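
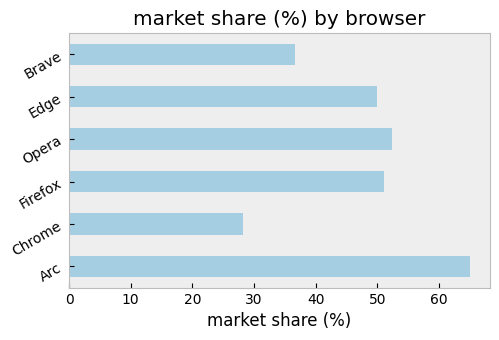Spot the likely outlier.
Chrome ≈ 30; the rest sit between ≈ 40 and ≈ 60.

Chrome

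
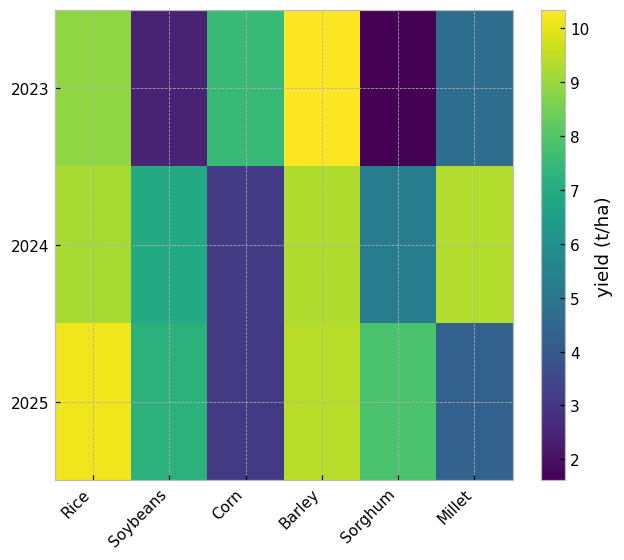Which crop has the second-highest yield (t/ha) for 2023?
Rice

Top 3 for 2023: Barley ≈ 10, Rice ≈ 9, Corn ≈ 8.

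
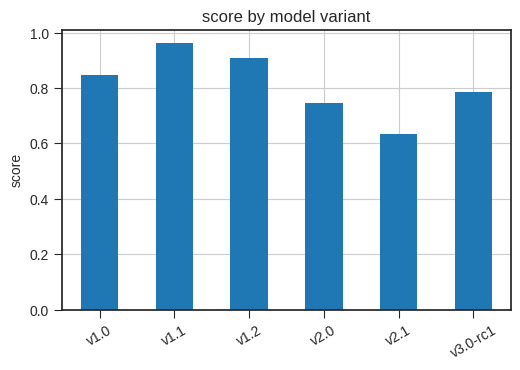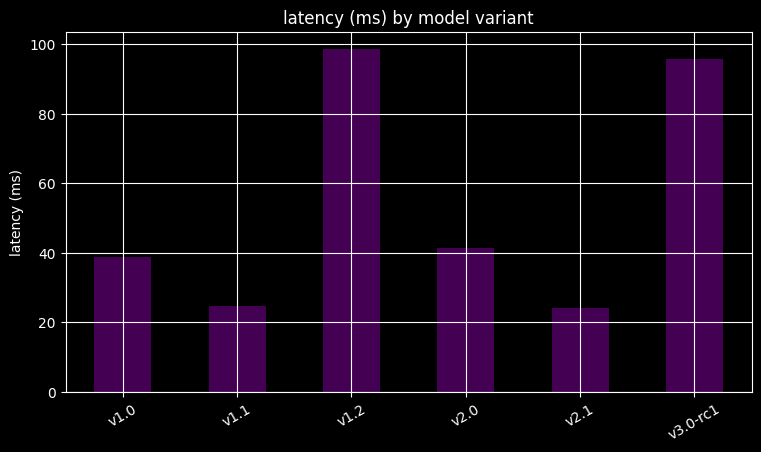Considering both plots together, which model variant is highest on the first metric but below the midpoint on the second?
v1.1

Chart 2 median latency (ms) ≈ 40; below-median model variants: v1.0, v1.1, v2.1. Among those, v1.1 has the highest score (≈ 1).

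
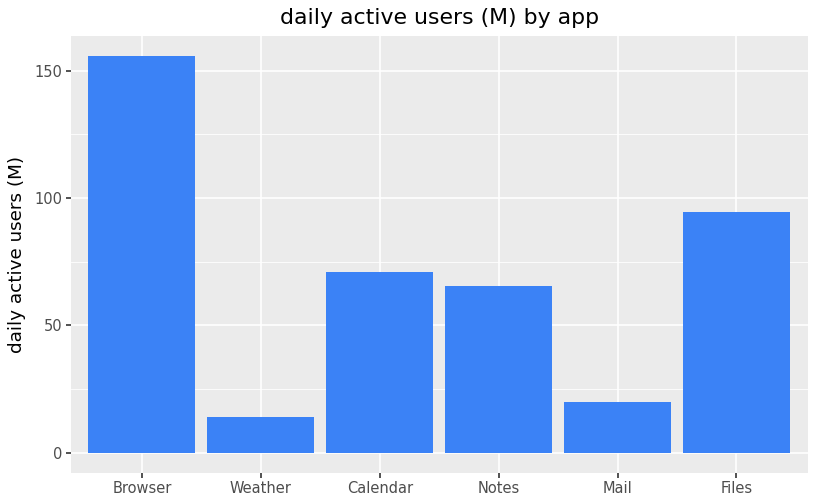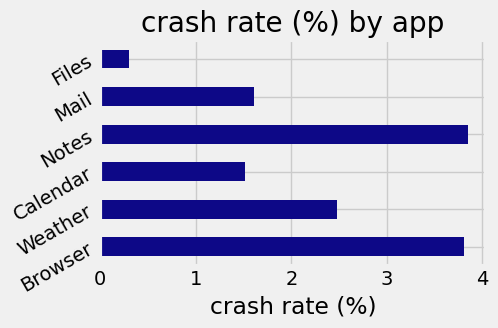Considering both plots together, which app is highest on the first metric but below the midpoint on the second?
Files

Chart 2 median crash rate (%) ≈ 2; below-median apps: Calendar, Mail, Files. Among those, Files has the highest daily active users (M) (≈ 100).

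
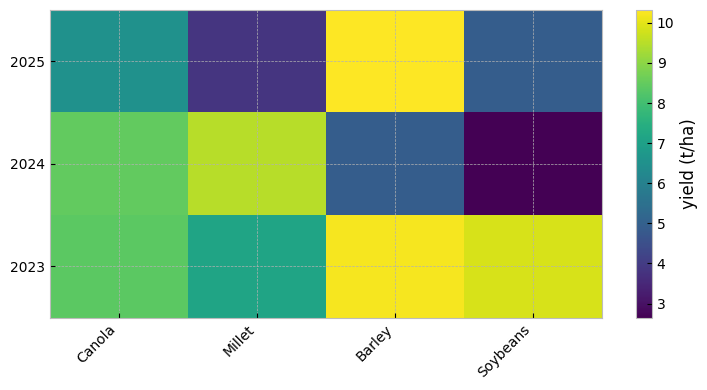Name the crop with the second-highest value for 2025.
Canola

Top 3 for 2025: Barley ≈ 10, Canola ≈ 7, Soybeans ≈ 5.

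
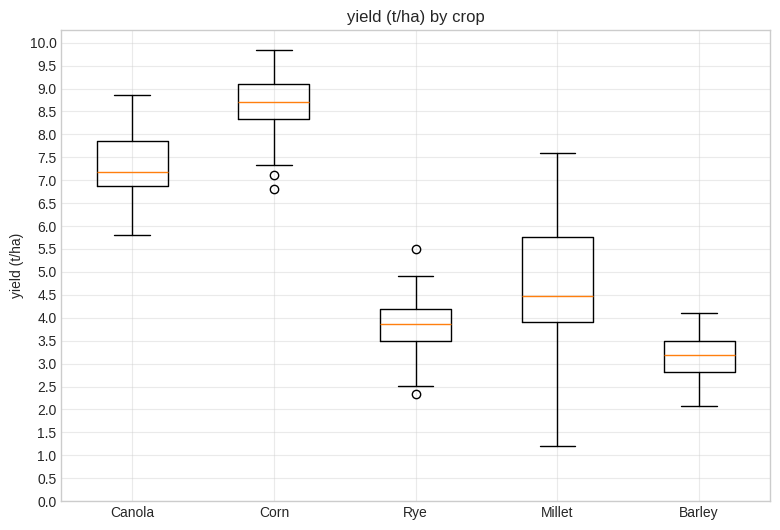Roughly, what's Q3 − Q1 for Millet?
≈ 2.0

Q3 ≈ 6.0, Q1 ≈ 4.0; IQR ≈ 2.0.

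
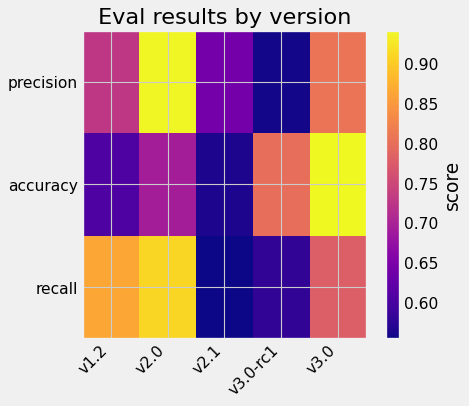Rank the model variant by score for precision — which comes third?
v1.2

Top 4 for precision: v2.0 ≈ 0.95, v3.0 ≈ 0.80, v1.2 ≈ 0.75, v2.1 ≈ 0.65.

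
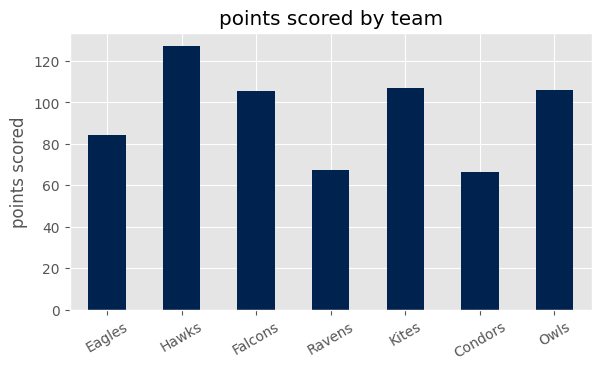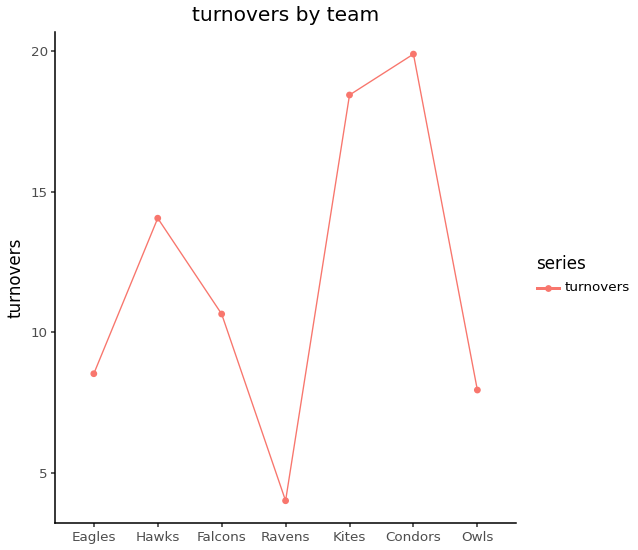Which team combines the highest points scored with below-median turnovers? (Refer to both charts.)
Chart 2 median turnovers ≈ 10; below-median teams: Eagles, Ravens, Owls. Among those, Owls has the highest points scored (≈ 100).

Owls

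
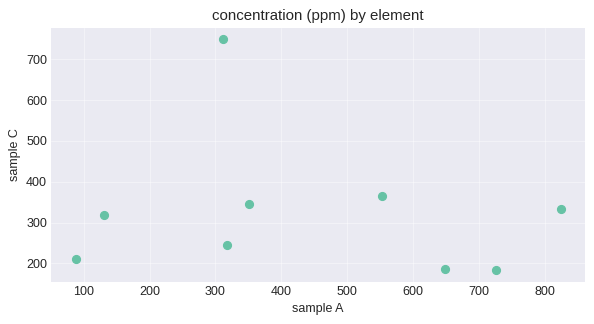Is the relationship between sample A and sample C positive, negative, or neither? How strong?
Points are roughly uncorrelated; weak (|r| ≈ 0.2).

no clear correlation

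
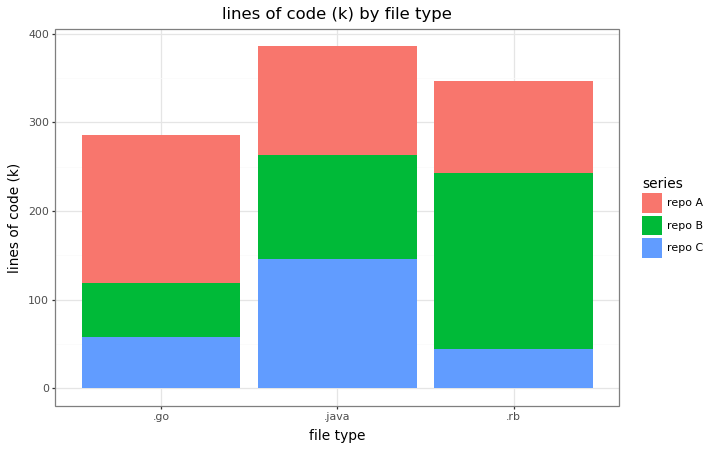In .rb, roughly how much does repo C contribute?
≈ 50

repo C top ≈ 50, bottom ≈ 0; segment ≈ 50.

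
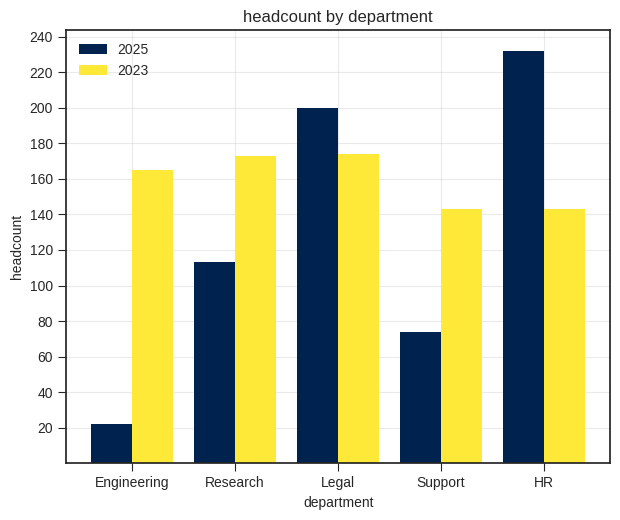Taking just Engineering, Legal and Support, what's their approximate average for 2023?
≈ 160

(160 + 180 + 140) / 3 ≈ 160.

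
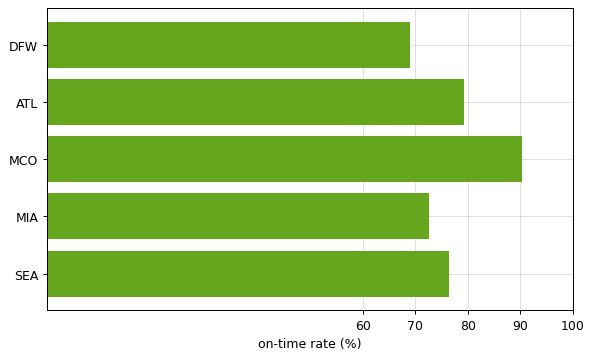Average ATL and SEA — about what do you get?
≈ 80

(80 + 80) / 2 ≈ 80.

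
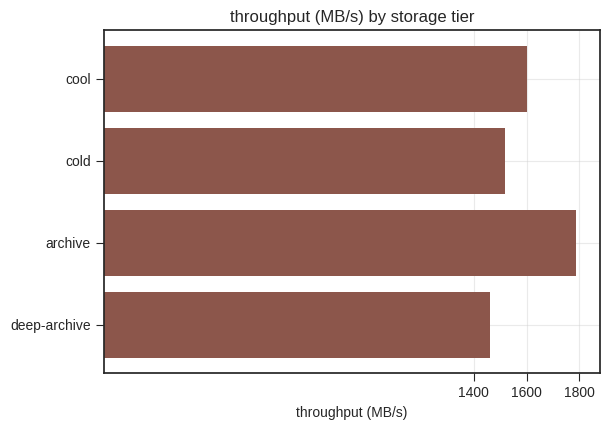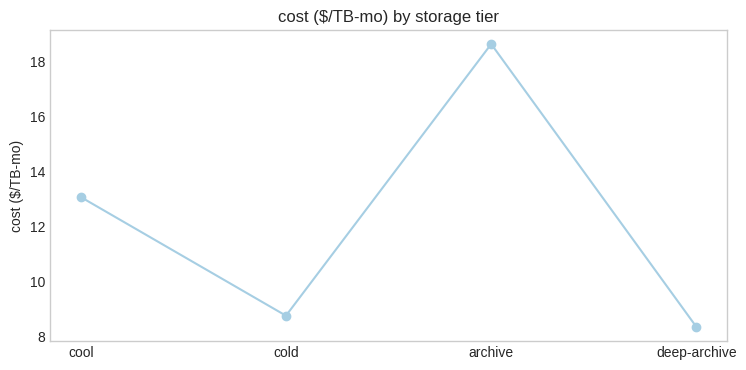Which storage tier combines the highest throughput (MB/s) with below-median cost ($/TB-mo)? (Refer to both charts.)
cold

Chart 2 median cost ($/TB-mo) ≈ 10; below-median storage tiers: cold, deep-archive. Among those, cold has the highest throughput (MB/s) (≈ 1600).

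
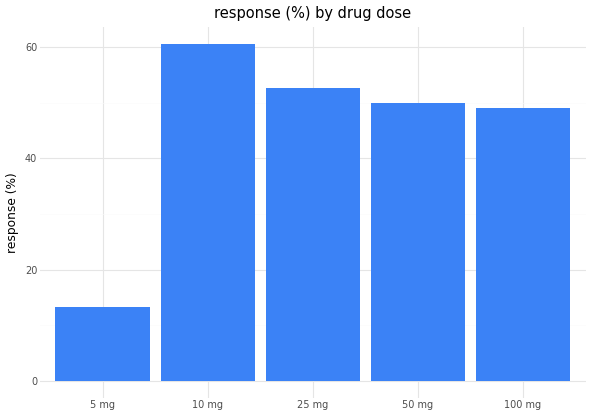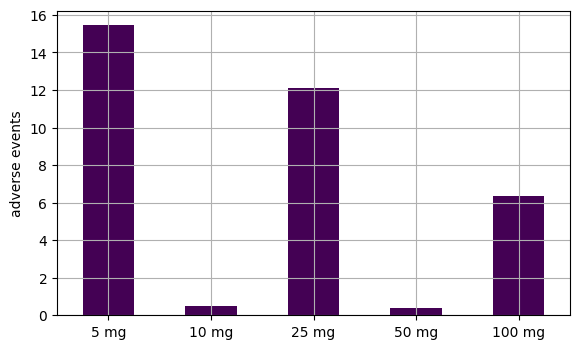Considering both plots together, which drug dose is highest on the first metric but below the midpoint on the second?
Chart 2 median adverse events ≈ 6; below-median drug doses: 10 mg, 50 mg. Among those, 10 mg has the highest response (%) (≈ 60).

10 mg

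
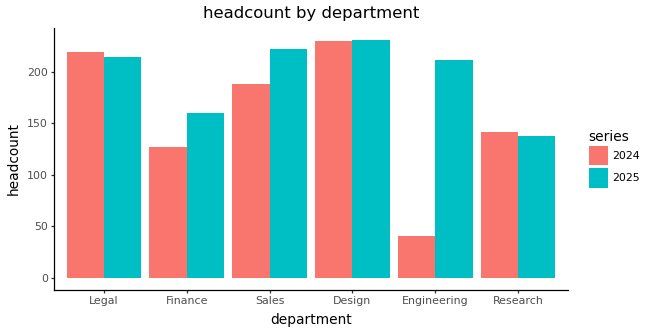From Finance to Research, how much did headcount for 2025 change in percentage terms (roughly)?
≈ -12.5%

Finance ≈ 160, Research ≈ 140; (140 − 160) / 160 ≈ -12.5%.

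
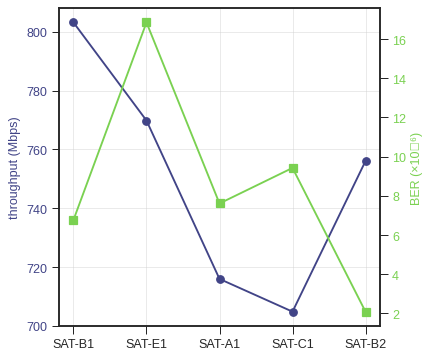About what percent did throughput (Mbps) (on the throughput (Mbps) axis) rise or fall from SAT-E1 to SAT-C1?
SAT-E1 ≈ 770, SAT-C1 ≈ 700; (700 − 770) / 770 ≈ -9.1%.

≈ -9.1%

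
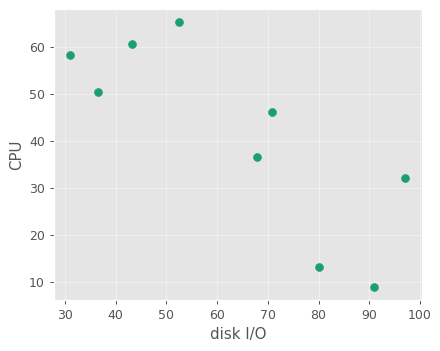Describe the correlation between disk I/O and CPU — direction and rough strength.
negative, strong

Points are negatively correlated; strong (|r| ≈ 0.8).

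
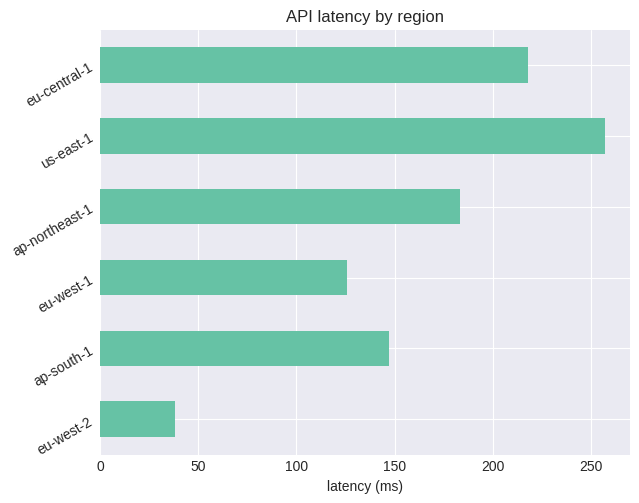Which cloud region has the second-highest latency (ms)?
eu-central-1

Top 3: us-east-1 ≈ 250, eu-central-1 ≈ 225, ap-northeast-1 ≈ 175.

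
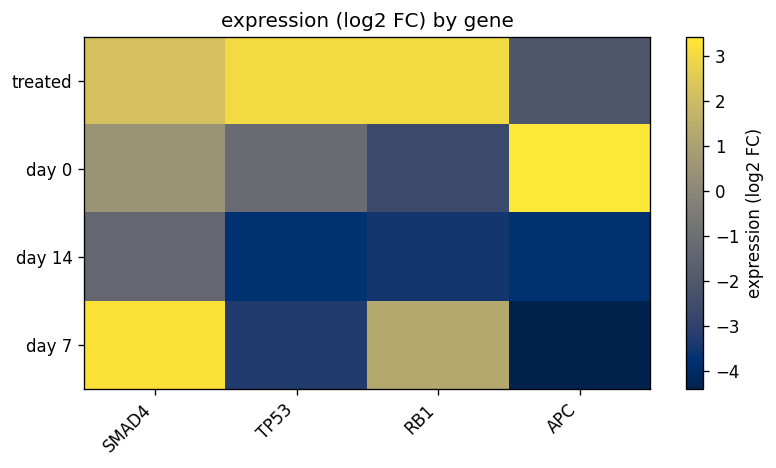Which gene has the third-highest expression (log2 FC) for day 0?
TP53

Top 4 for day 0: APC ≈ 3, SMAD4 ≈ 0, TP53 ≈ -1, RB1 ≈ -3.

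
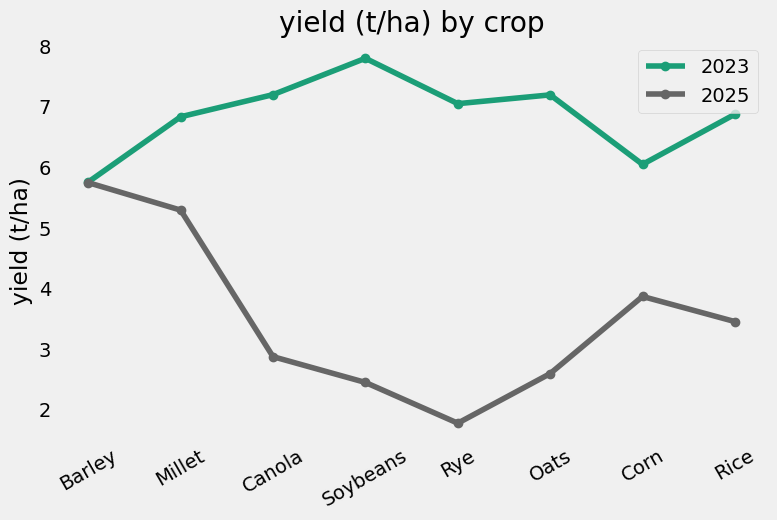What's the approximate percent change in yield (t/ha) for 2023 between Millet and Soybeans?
Millet ≈ 7, Soybeans ≈ 8; (8 − 7) / 7 ≈ +14.3%.

≈ +14.3%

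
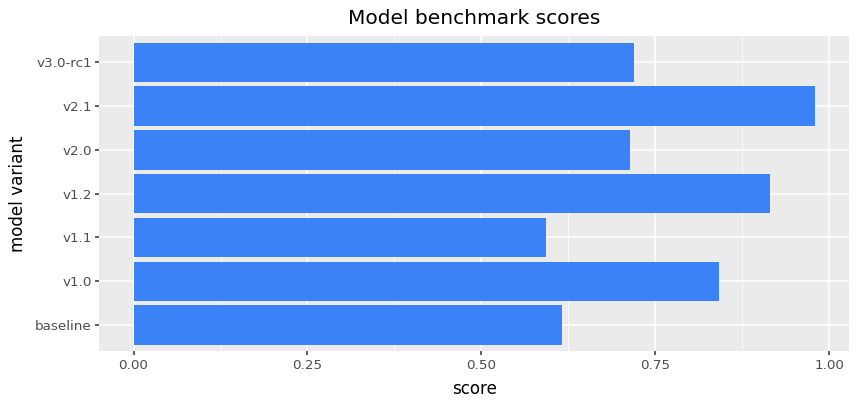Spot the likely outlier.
v2.1 ≈ 1.0; the rest sit between ≈ 0.6 and ≈ 0.9.

v2.1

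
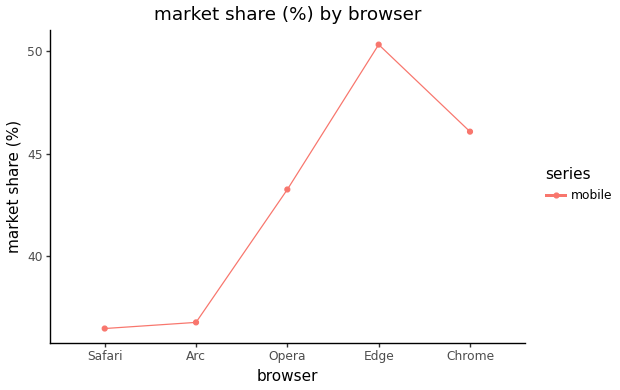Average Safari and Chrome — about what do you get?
(36 + 46) / 2 ≈ 41.

≈ 41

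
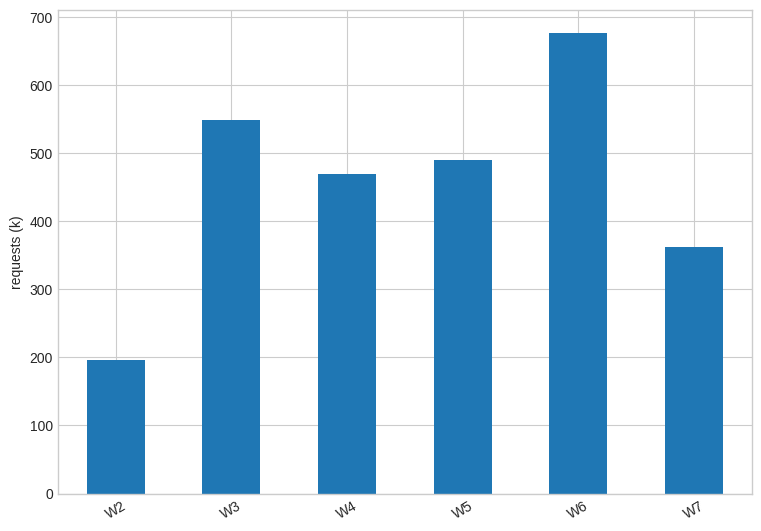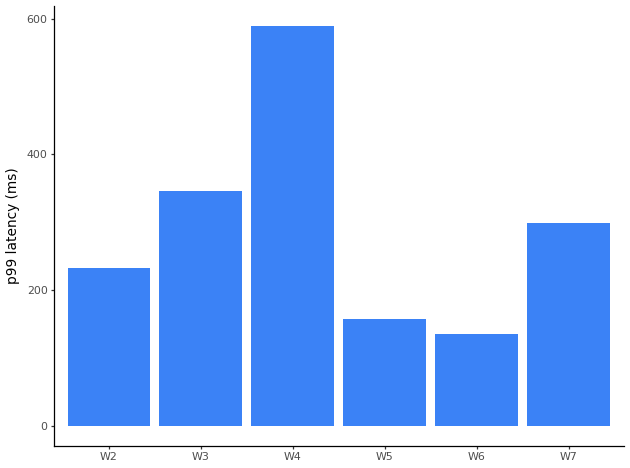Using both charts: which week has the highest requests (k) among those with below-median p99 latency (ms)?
W6

Chart 2 median p99 latency (ms) ≈ 300; below-median weeks: W2, W5, W6. Among those, W6 has the highest requests (k) (≈ 700).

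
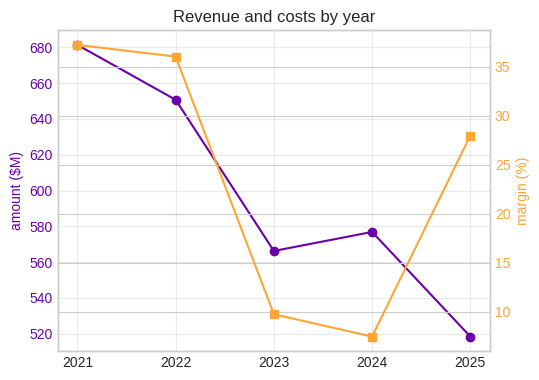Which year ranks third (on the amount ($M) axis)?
Top 4 (on the amount ($M) axis): 2021 ≈ 680, 2022 ≈ 660, 2024 ≈ 580, 2023 ≈ 560.

2024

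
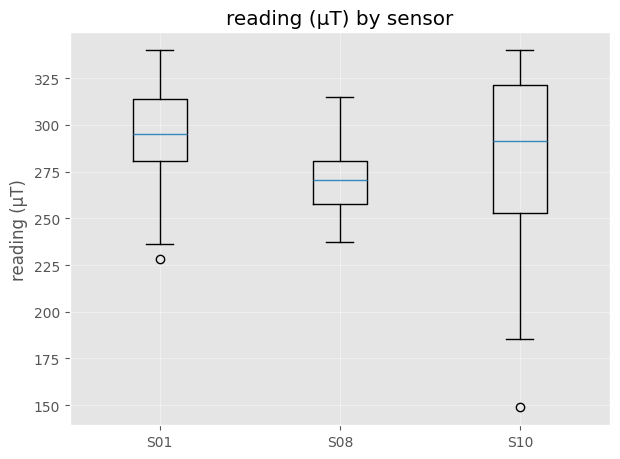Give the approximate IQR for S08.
Q3 ≈ 280, Q1 ≈ 255; IQR ≈ 25.

≈ 25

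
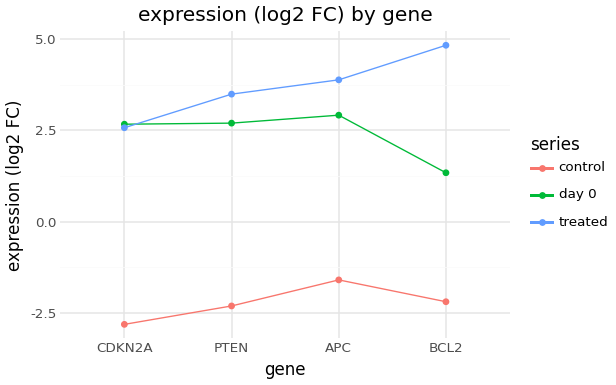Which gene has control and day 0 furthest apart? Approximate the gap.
CDKN2A, ≈ 6 log2 FC

CDKN2A: control ≈ -3, day 0 ≈ 3 → gap ≈ 6. Next-largest (PTEN) is only ≈ 5.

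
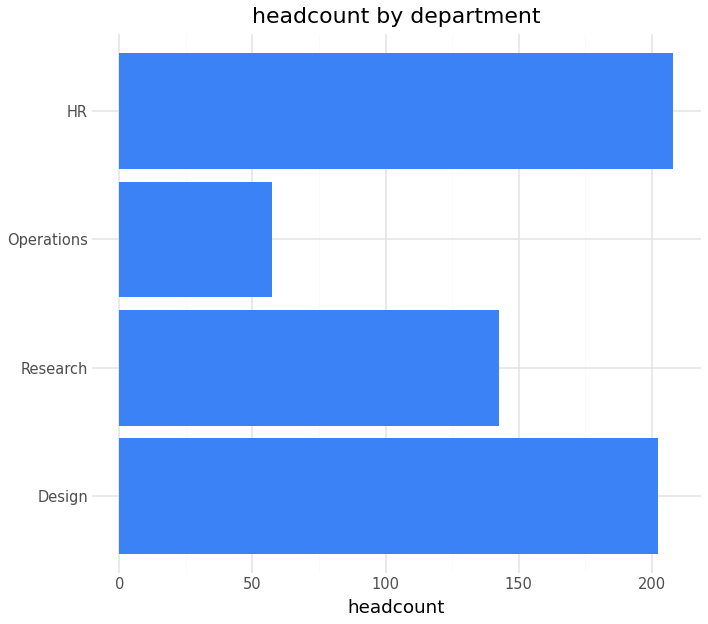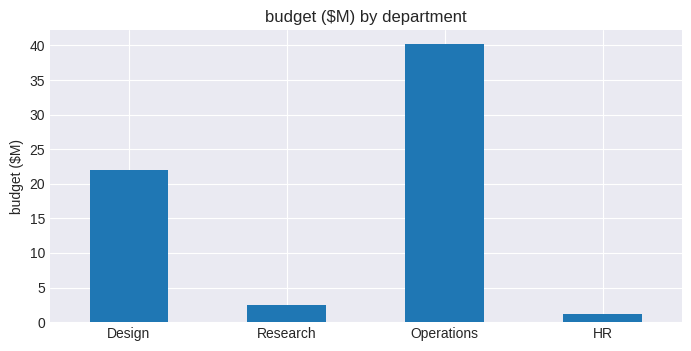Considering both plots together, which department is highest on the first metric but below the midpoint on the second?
HR

Chart 2 median budget ($M) ≈ 10; below-median departments: Research, HR. Among those, HR has the highest headcount (≈ 200).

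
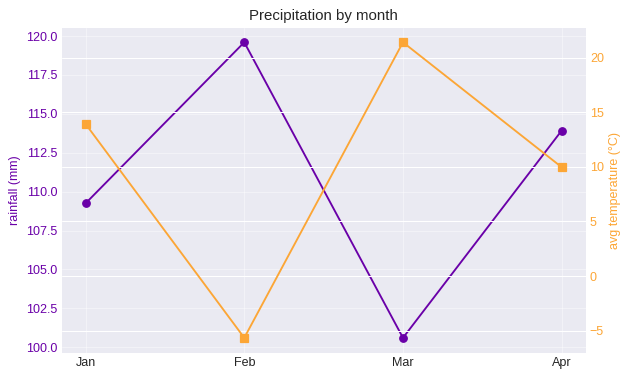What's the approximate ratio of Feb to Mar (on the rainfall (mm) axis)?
≈ 1.2×

Feb ≈ 120, Mar ≈ 100; 120/100 ≈ 1.2.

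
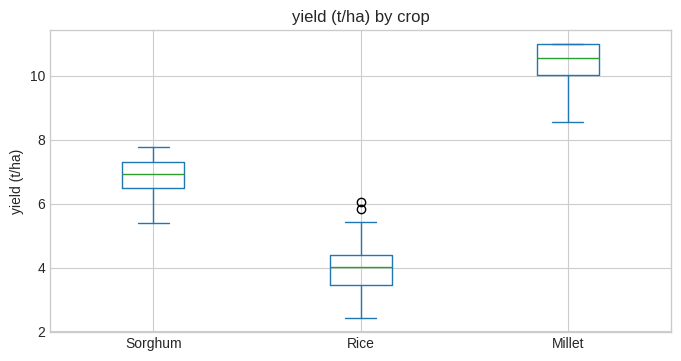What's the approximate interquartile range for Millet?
≈ 1

Q3 ≈ 11, Q1 ≈ 10; IQR ≈ 1.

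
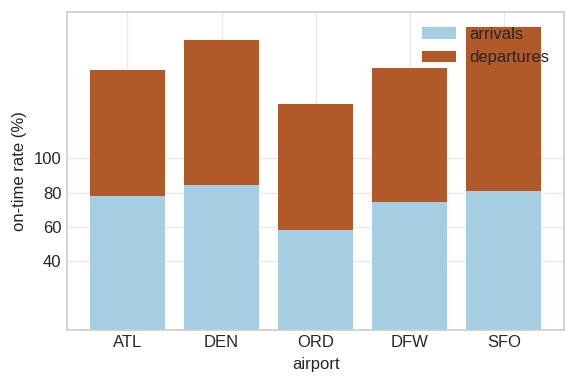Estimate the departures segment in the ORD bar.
departures top ≈ 140, bottom ≈ 60; segment ≈ 80.

≈ 80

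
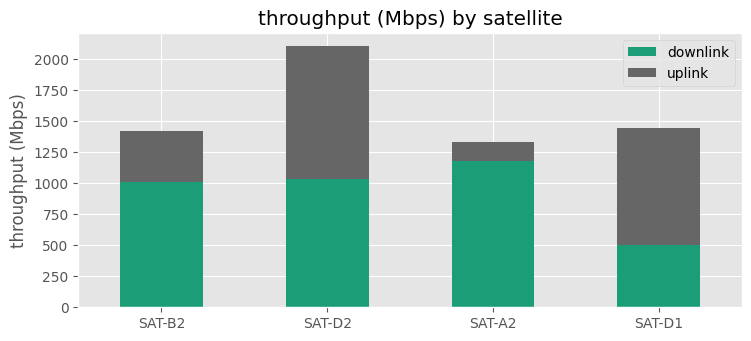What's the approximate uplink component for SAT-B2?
≈ 400

uplink top ≈ 1400, bottom ≈ 1000; segment ≈ 400.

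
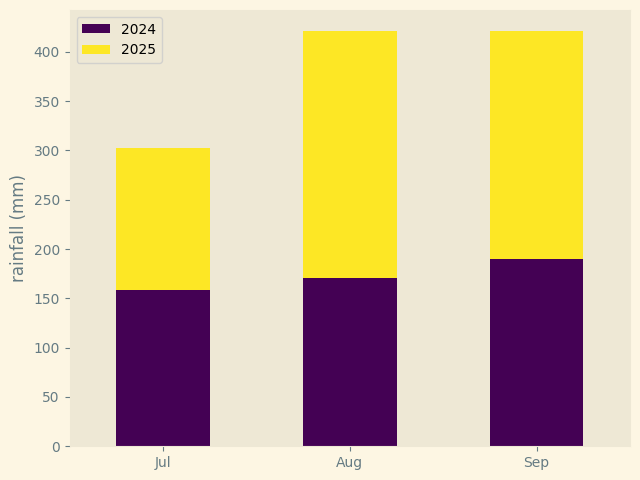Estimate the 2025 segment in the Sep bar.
≈ 200

2025 top ≈ 400, bottom ≈ 200; segment ≈ 200.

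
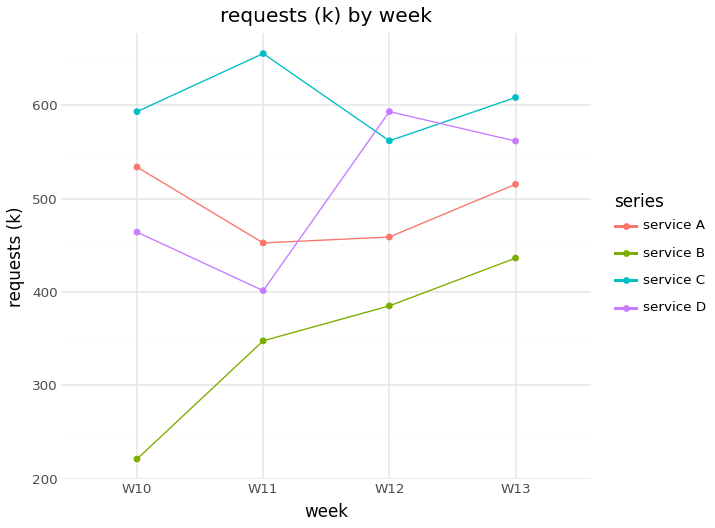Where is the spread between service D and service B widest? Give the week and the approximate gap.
W10, ≈ 250 k

W10: service D ≈ 450, service B ≈ 200 → gap ≈ 250. Next-largest (W12) is only ≈ 200.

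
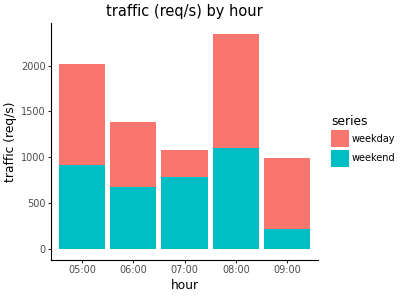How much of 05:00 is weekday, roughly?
weekday top ≈ 2000, bottom ≈ 1000; segment ≈ 1000.

≈ 1000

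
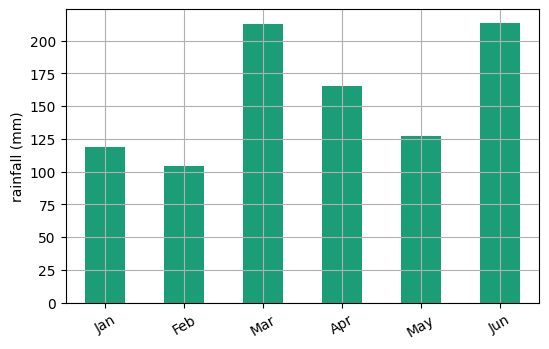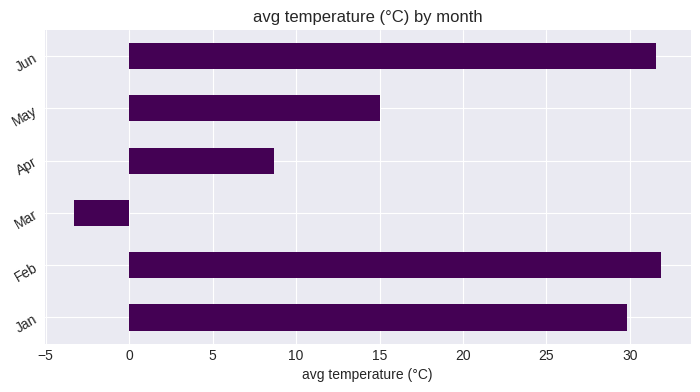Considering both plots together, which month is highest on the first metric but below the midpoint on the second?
Mar

Chart 2 median avg temperature (°C) ≈ 20; below-median months: Mar, Apr, May. Among those, Mar has the highest rainfall (mm) (≈ 220).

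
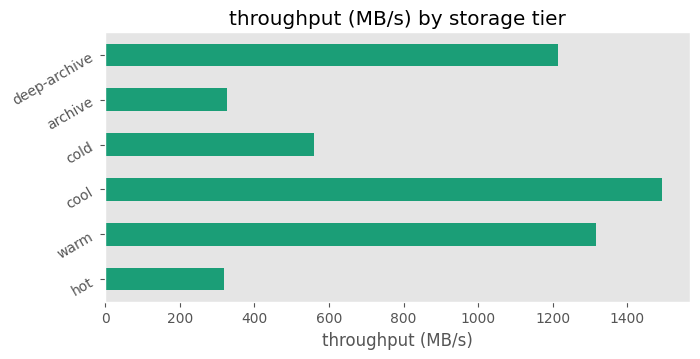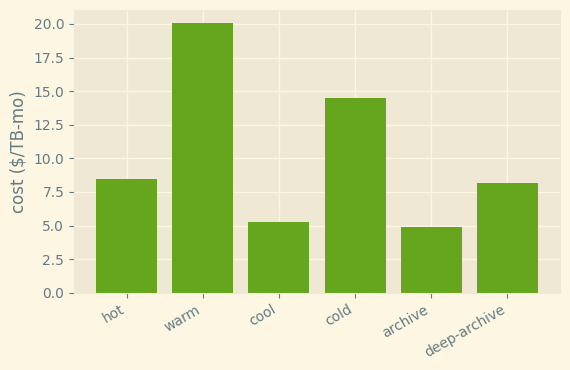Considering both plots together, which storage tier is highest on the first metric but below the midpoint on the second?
Chart 2 median cost ($/TB-mo) ≈ 8; below-median storage tiers: cool, archive, deep-archive. Among those, cool has the highest throughput (MB/s) (≈ 1400).

cool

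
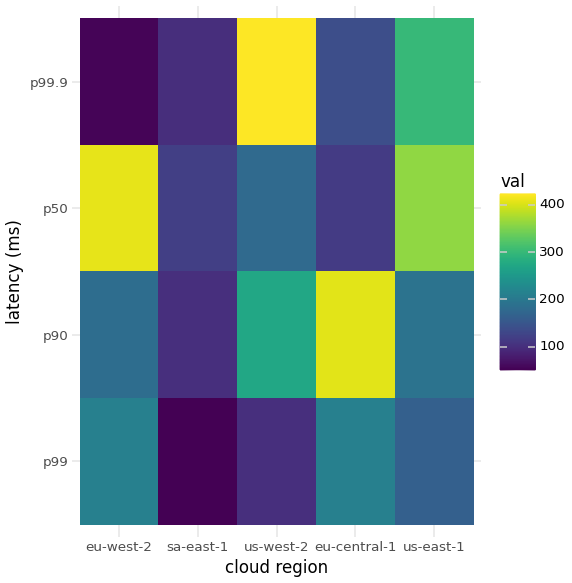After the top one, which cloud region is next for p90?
Top 3 for p90: eu-central-1 ≈ 400, us-west-2 ≈ 250, us-east-1 ≈ 200.

us-west-2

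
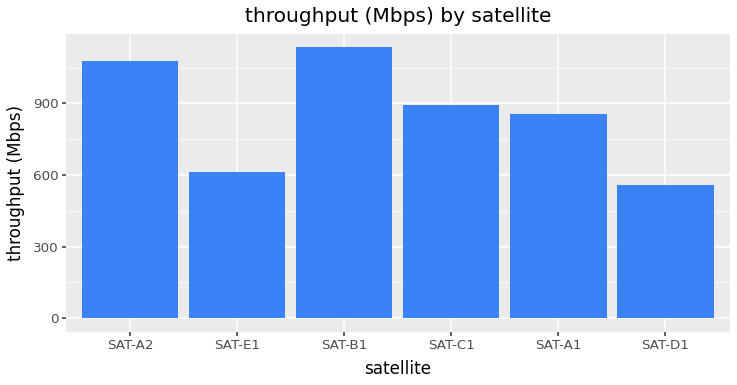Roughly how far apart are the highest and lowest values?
≈ 500

Max SAT-B1 ≈ 1100, min SAT-D1 ≈ 600; range ≈ 500.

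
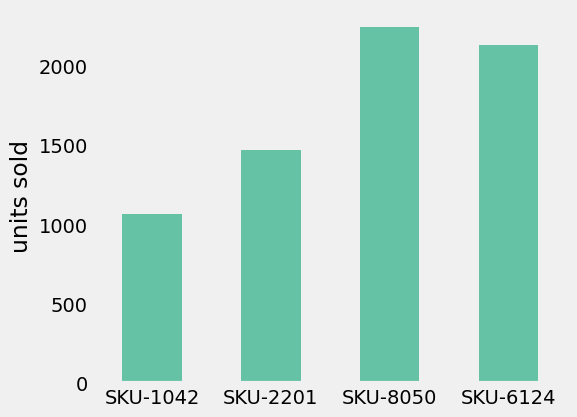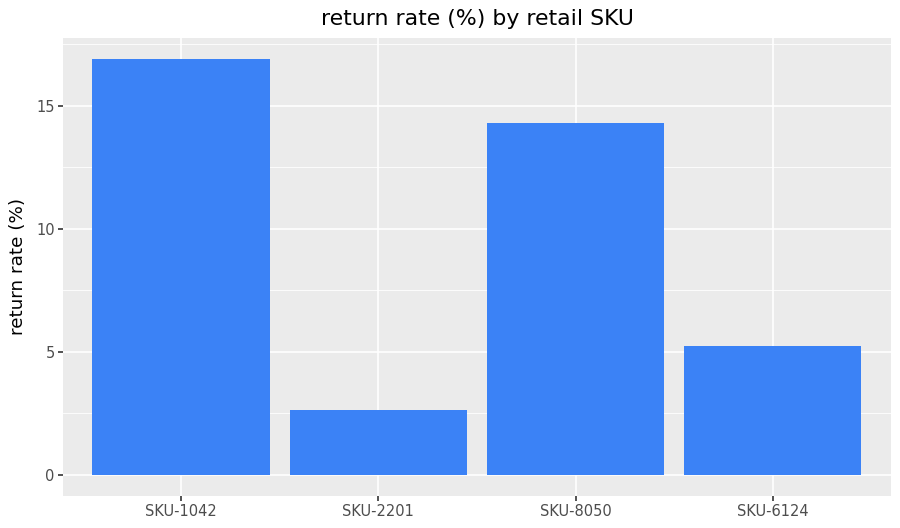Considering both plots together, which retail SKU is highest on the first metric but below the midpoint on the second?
SKU-6124

Chart 2 median return rate (%) ≈ 10; below-median retail SKUs: SKU-2201, SKU-6124. Among those, SKU-6124 has the highest units sold (≈ 2000).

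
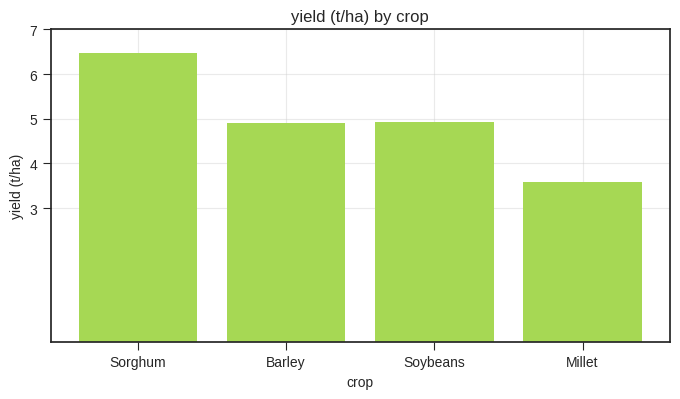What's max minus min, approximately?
Max Sorghum ≈ 6, min Millet ≈ 4; range ≈ 2.

≈ 2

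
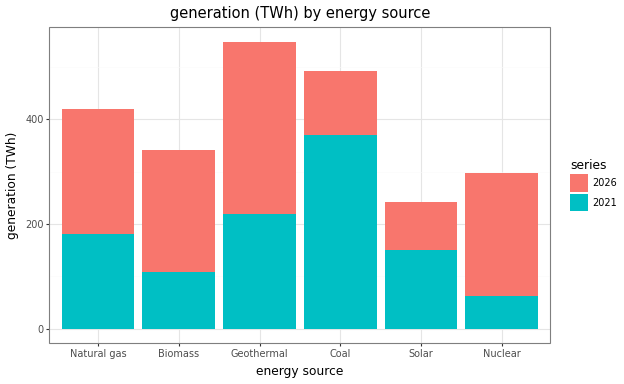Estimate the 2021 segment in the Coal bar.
≈ 350

2021 top ≈ 350, bottom ≈ 0; segment ≈ 350.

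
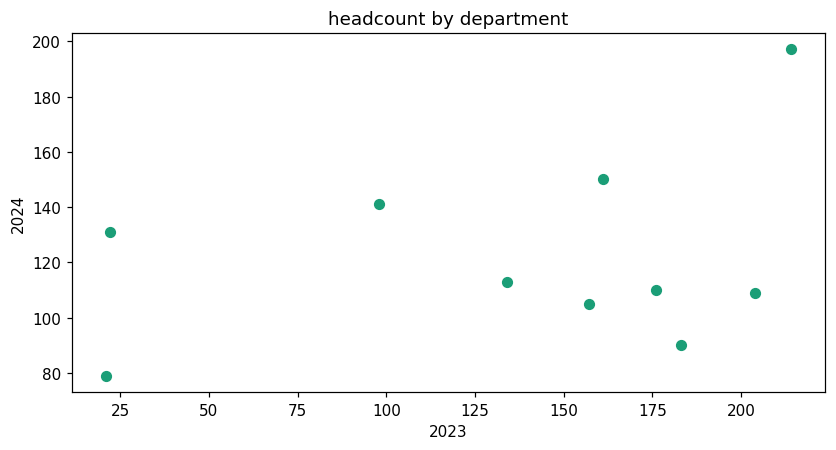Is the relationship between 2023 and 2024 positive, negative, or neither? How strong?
Points are positively correlated; weak (|r| ≈ 0.3).

positive, weak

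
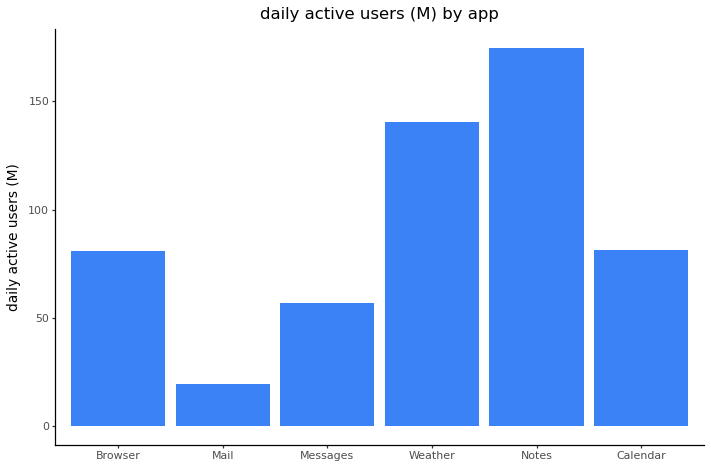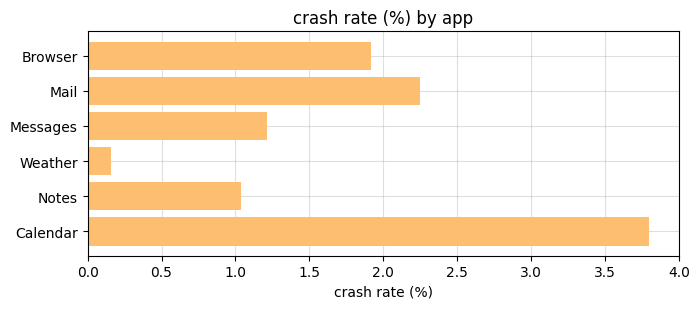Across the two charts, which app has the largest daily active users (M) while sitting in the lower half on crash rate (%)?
Notes

Chart 2 median crash rate (%) ≈ 1.5; below-median apps: Messages, Weather, Notes. Among those, Notes has the highest daily active users (M) (≈ 180).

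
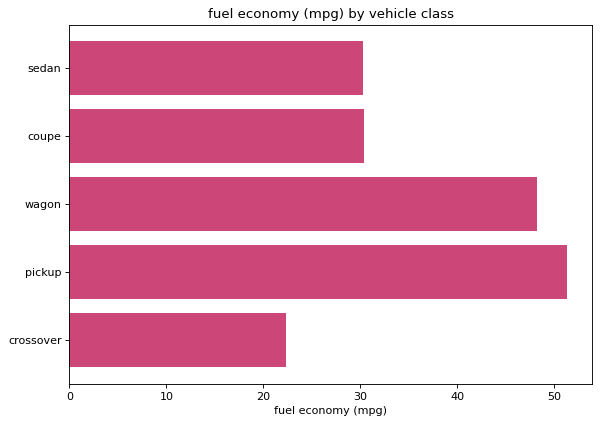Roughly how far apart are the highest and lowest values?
≈ 30

Max pickup ≈ 50, min crossover ≈ 20; range ≈ 30.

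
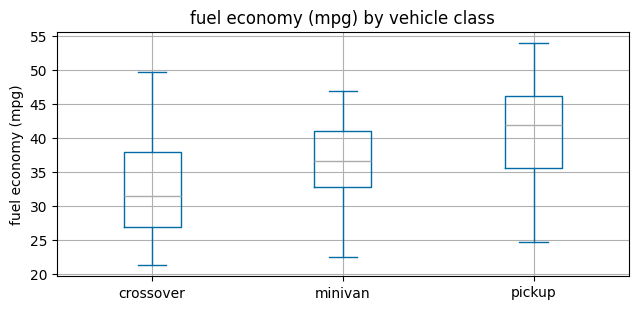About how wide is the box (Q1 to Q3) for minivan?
≈ 8

Q3 ≈ 41, Q1 ≈ 33; IQR ≈ 8.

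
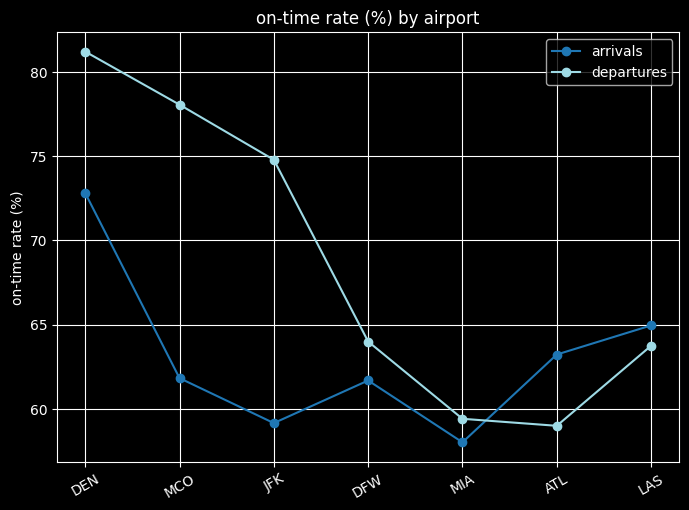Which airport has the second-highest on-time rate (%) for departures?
MCO

Top 3 for departures: DEN ≈ 82, MCO ≈ 78, JFK ≈ 74.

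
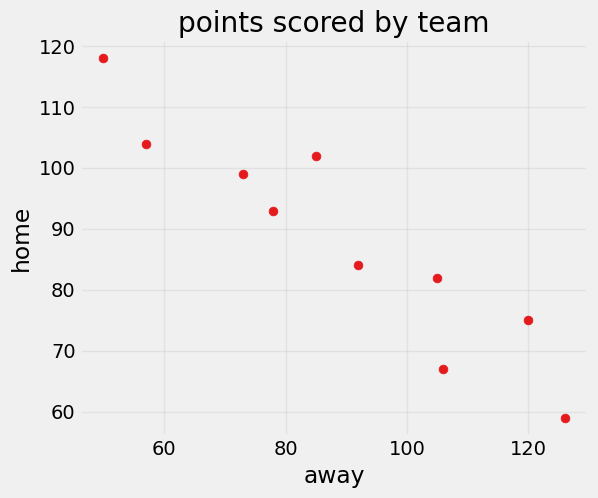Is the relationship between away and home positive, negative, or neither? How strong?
Points are negatively correlated; strong (|r| ≈ 0.9).

negative, strong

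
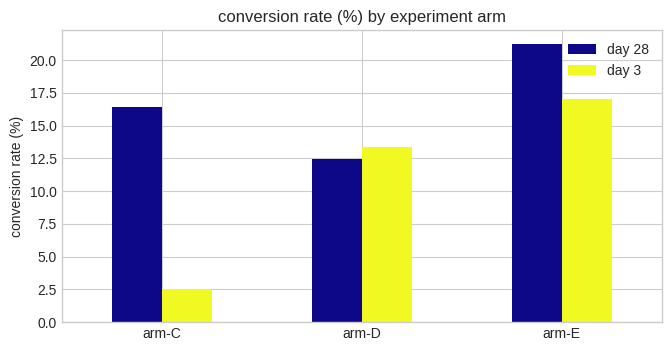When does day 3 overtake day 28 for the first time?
arm-D

arm-C: day 3 ≈ 2 vs day 28 ≈ 16 (not yet); arm-D: day 3 ≈ 14 vs day 28 ≈ 12 (first crossover).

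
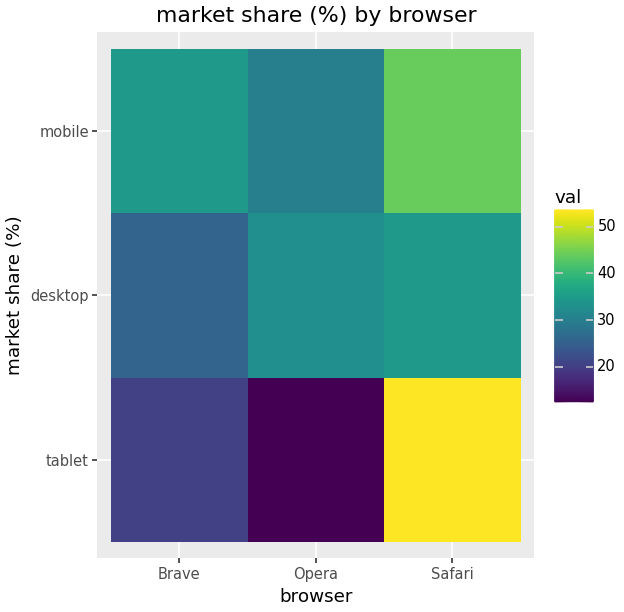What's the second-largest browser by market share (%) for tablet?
Top 3 for tablet: Safari ≈ 55, Brave ≈ 20, Opera ≈ 10.

Brave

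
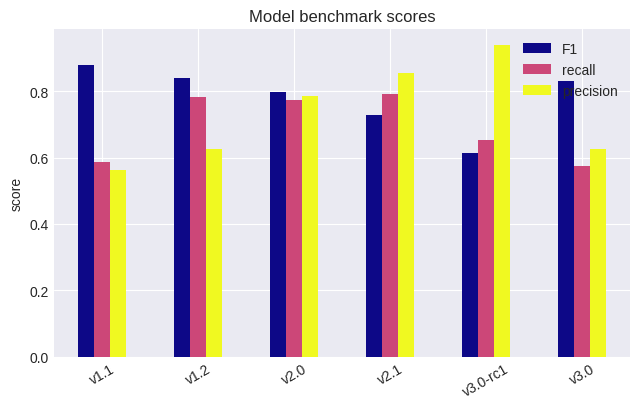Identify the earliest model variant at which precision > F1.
v2.1

v2.0: precision ≈ 0.8 vs F1 ≈ 0.8 (not yet); v2.1: precision ≈ 0.9 vs F1 ≈ 0.7 (first crossover).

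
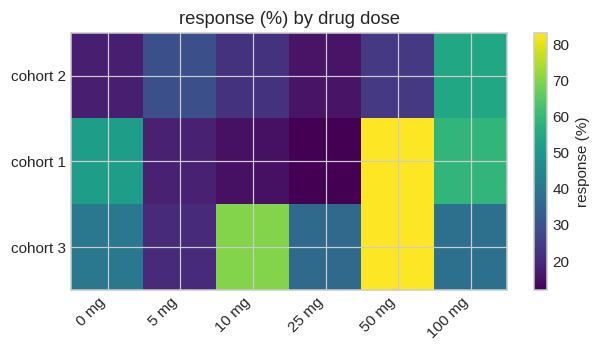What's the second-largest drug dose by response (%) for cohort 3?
Top 3 for cohort 3: 50 mg ≈ 80, 10 mg ≈ 70, 0 mg ≈ 40.

10 mg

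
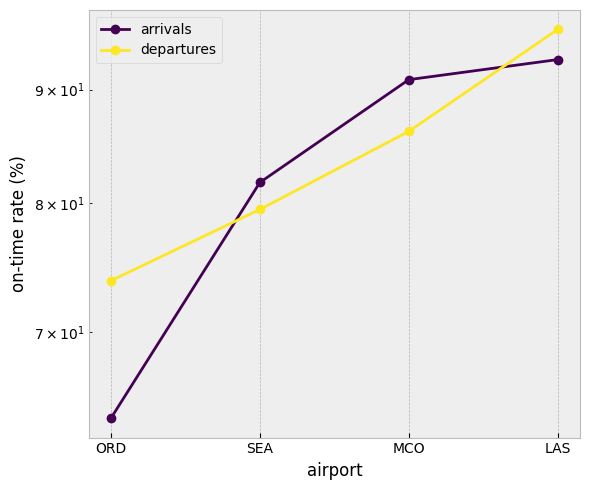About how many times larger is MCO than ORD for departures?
MCO ≈ 85, ORD ≈ 75; 85/75 ≈ 1.13.

≈ 1.13×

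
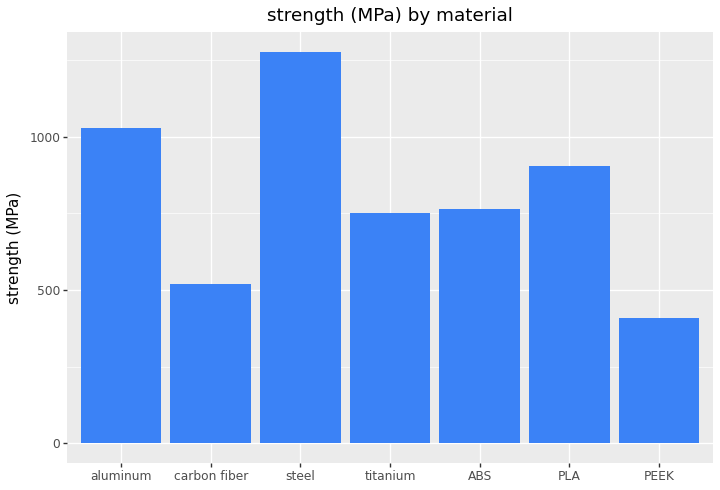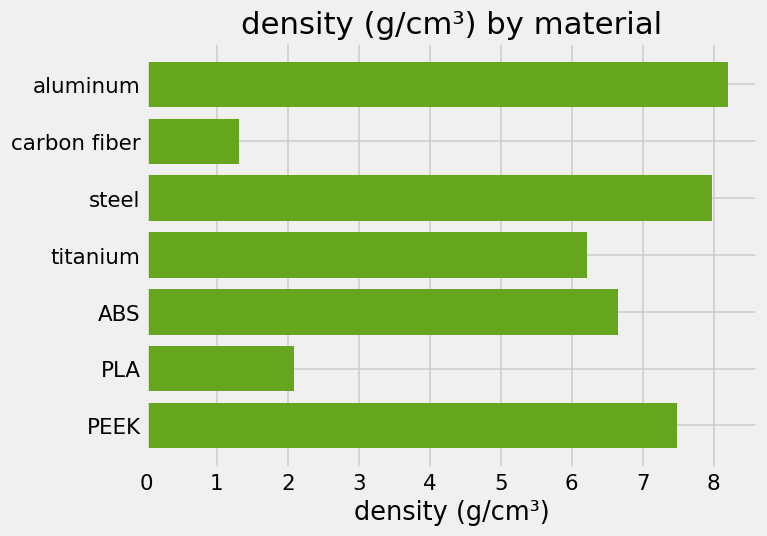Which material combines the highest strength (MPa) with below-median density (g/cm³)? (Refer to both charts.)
PLA

Chart 2 median density (g/cm³) ≈ 7; below-median materials: carbon fiber, titanium, PLA. Among those, PLA has the highest strength (MPa) (≈ 1000).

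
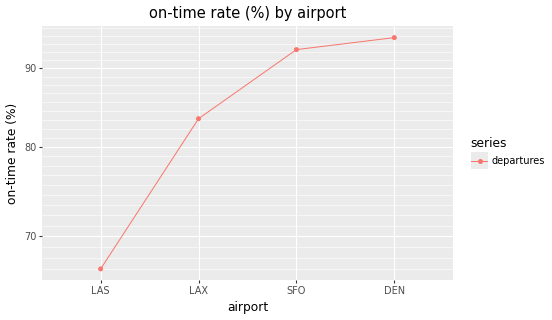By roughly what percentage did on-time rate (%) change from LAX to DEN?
≈ +11.8%

LAX ≈ 85, DEN ≈ 95; (95 − 85) / 85 ≈ +11.8%.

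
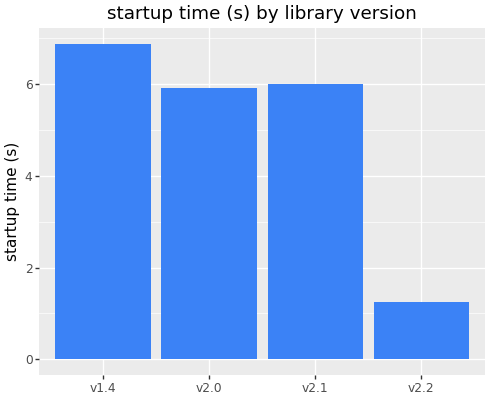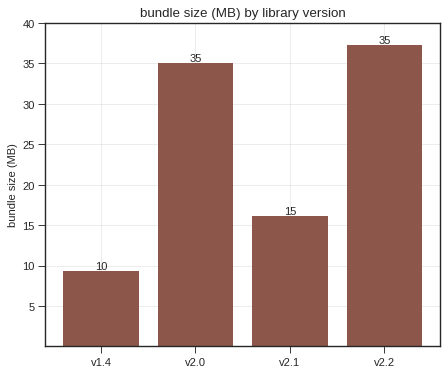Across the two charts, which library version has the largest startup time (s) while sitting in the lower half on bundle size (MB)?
Chart 2 median bundle size (MB) ≈ 25; below-median library versions: v1.4, v2.1. Among those, v1.4 has the highest startup time (s) (≈ 7).

v1.4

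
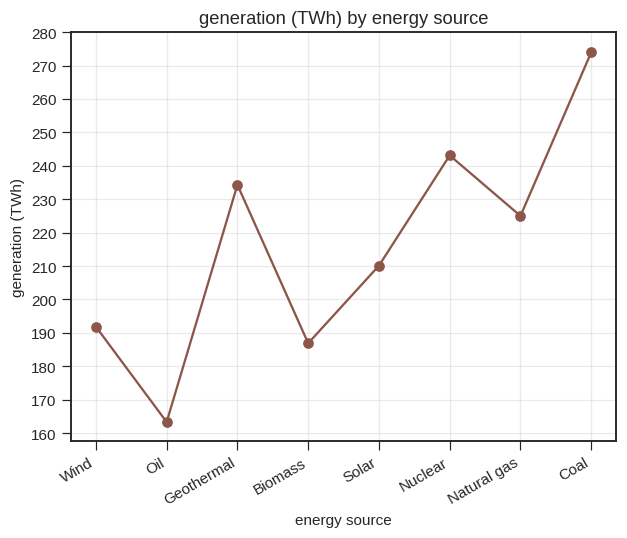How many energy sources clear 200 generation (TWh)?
5

Above 200: Geothermal, Solar, Nuclear, Natural gas, Coal.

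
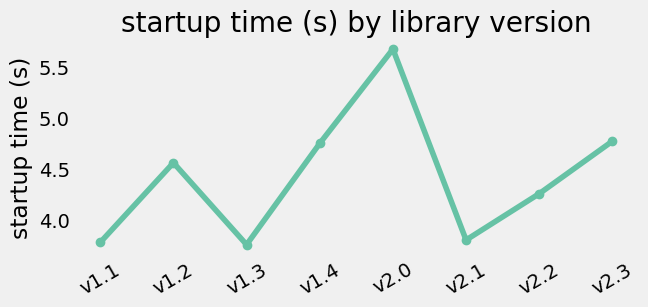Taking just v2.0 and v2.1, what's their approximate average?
≈ 4.7

(5.6 + 3.8) / 2 ≈ 4.7.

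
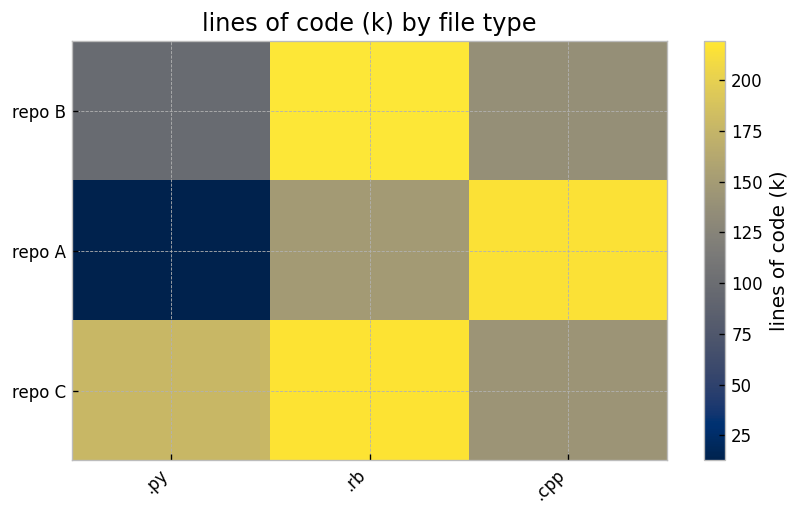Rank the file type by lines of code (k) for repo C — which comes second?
Top 3 for repo C: .rb ≈ 220, .py ≈ 180, .cpp ≈ 140.

.py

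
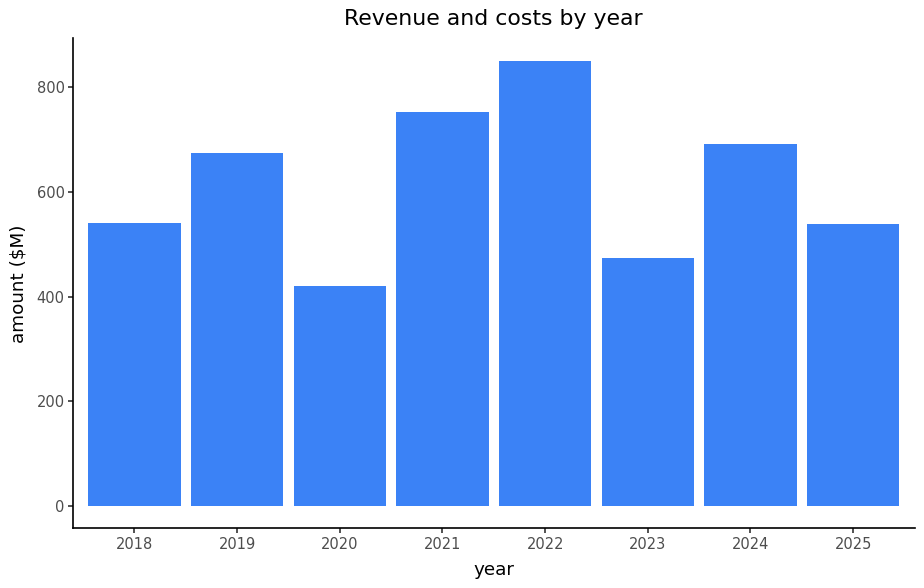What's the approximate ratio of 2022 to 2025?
2022 ≈ 900, 2025 ≈ 500; 900/500 ≈ 1.8.

≈ 1.8×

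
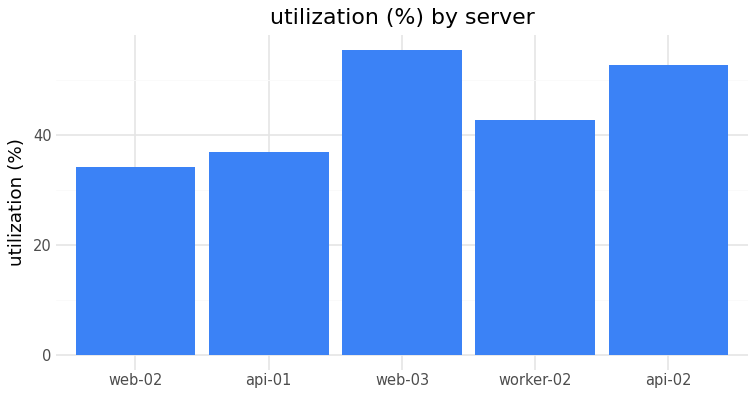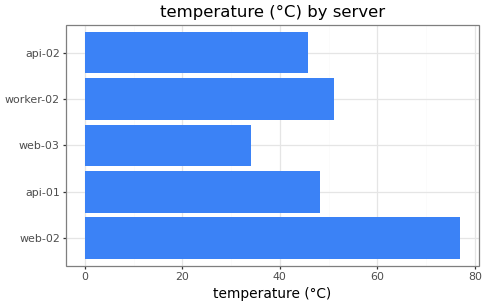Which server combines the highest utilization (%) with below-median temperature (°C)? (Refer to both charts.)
Chart 2 median temperature (°C) ≈ 50; below-median servers: web-03, api-02. Among those, web-03 has the highest utilization (%) (≈ 60).

web-03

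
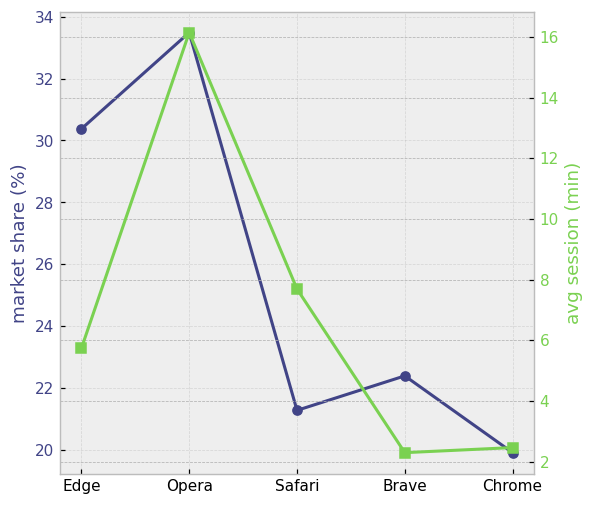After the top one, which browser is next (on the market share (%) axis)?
Edge

Top 3 (on the market share (%) axis): Opera ≈ 34, Edge ≈ 30, Brave ≈ 22.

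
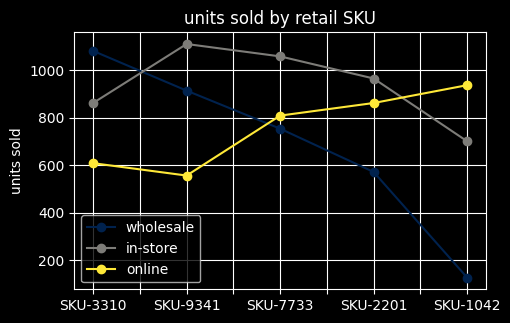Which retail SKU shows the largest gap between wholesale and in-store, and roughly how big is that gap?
SKU-1042, ≈ 600

SKU-1042: wholesale ≈ 100, in-store ≈ 700 → gap ≈ 600. Next-largest (SKU-2201) is only ≈ 400.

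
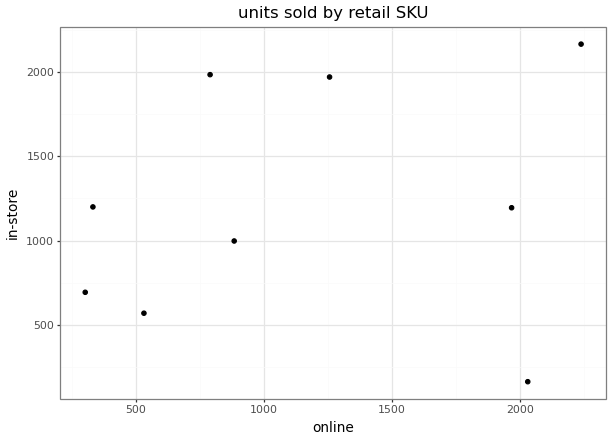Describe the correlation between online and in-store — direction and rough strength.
no clear correlation

Points are roughly uncorrelated; weak (|r| ≈ 0.2).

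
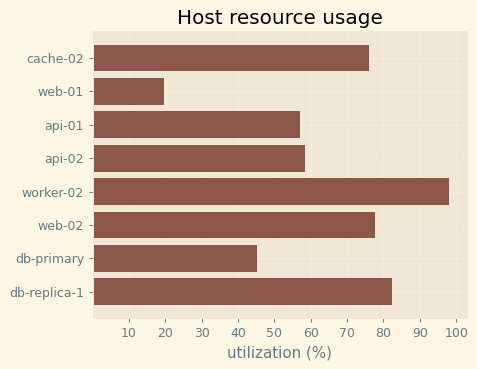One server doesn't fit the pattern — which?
web-01 ≈ 20; the rest sit between ≈ 50 and ≈ 100.

web-01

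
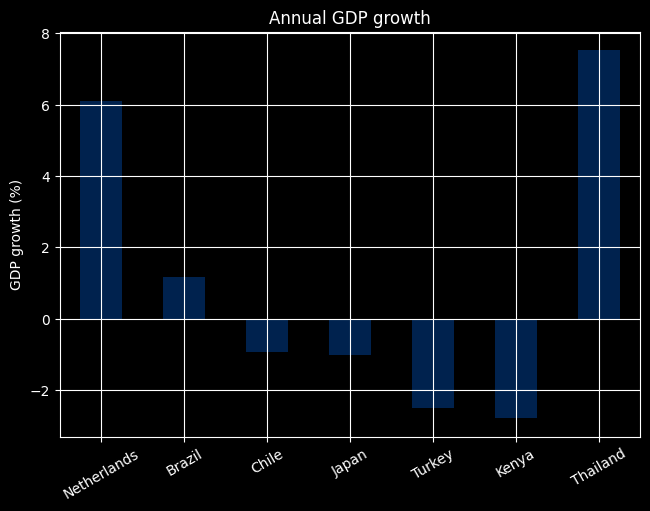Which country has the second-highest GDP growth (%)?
Top 3: Thailand ≈ 8, Netherlands ≈ 6, Brazil ≈ 1.

Netherlands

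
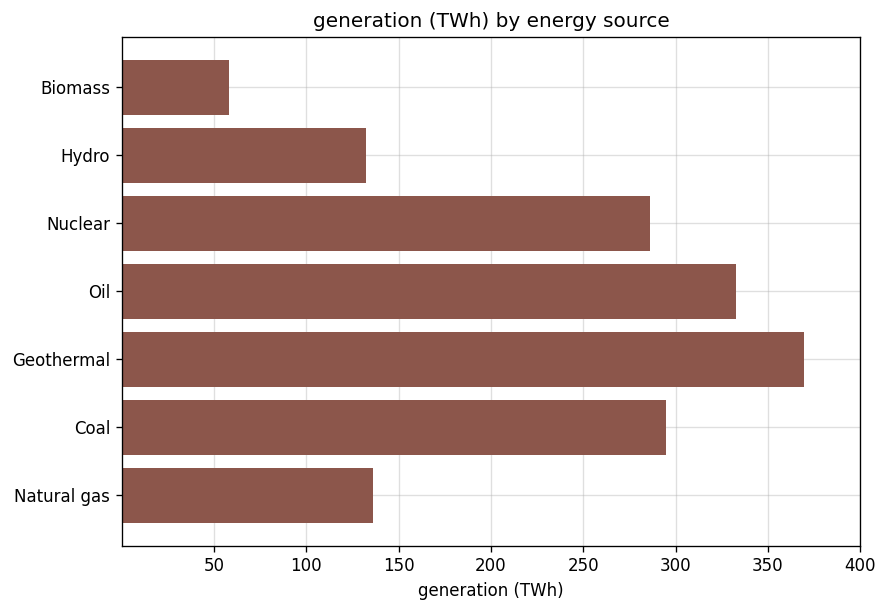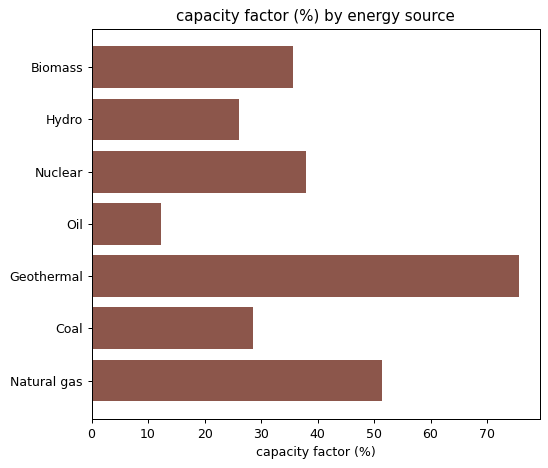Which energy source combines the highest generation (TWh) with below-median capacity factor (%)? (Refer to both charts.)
Oil

Chart 2 median capacity factor (%) ≈ 40; below-median energy sources: Hydro, Oil, Coal. Among those, Oil has the highest generation (TWh) (≈ 350).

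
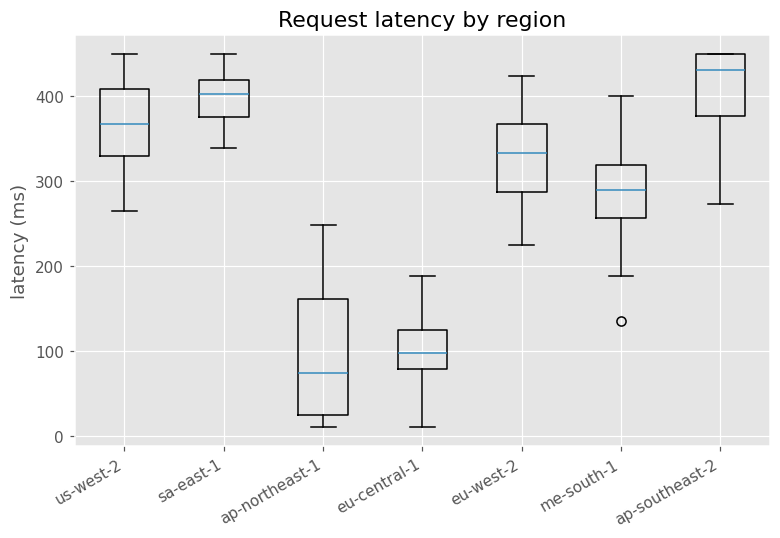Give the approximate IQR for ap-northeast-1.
Q3 ≈ 150, Q1 ≈ 0; IQR ≈ 150.

≈ 150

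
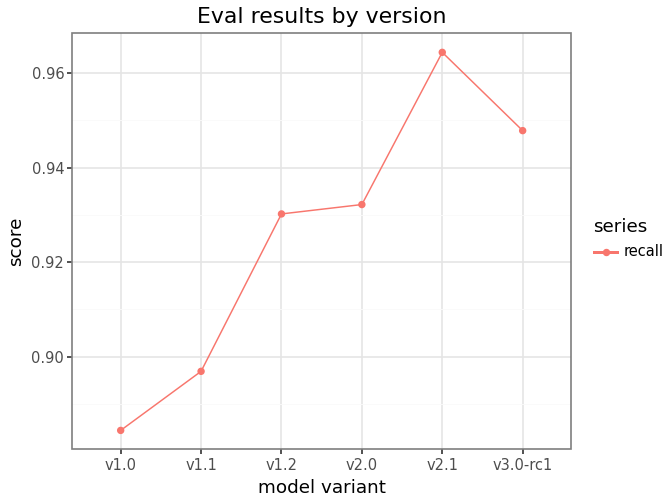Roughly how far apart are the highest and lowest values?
Max v2.1 ≈ 0.96, min v1.0 ≈ 0.88; range ≈ 0.08.

≈ 0.08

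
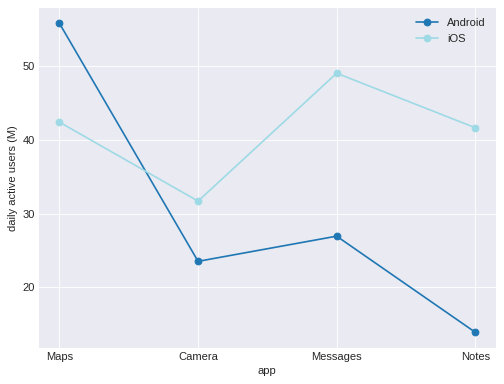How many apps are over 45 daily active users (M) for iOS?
1

Above 45: Messages.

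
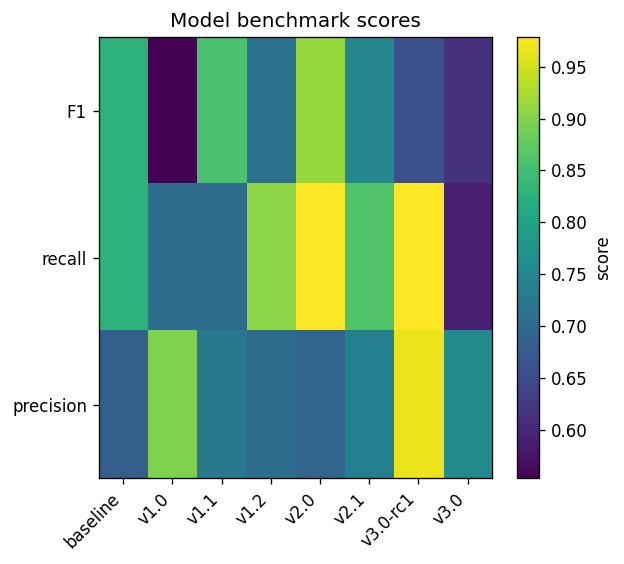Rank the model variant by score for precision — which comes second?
v1.0

Top 3 for precision: v3.0-rc1 ≈ 0.95, v1.0 ≈ 0.90, v3.0 ≈ 0.75.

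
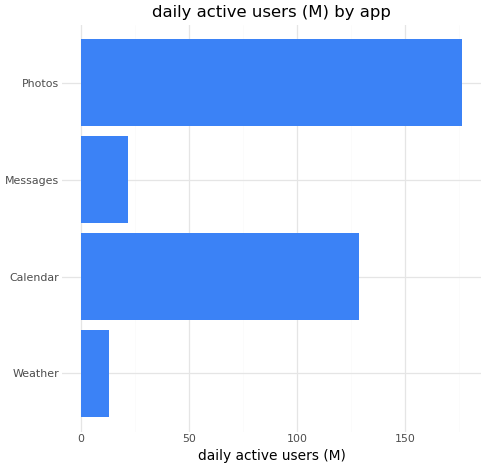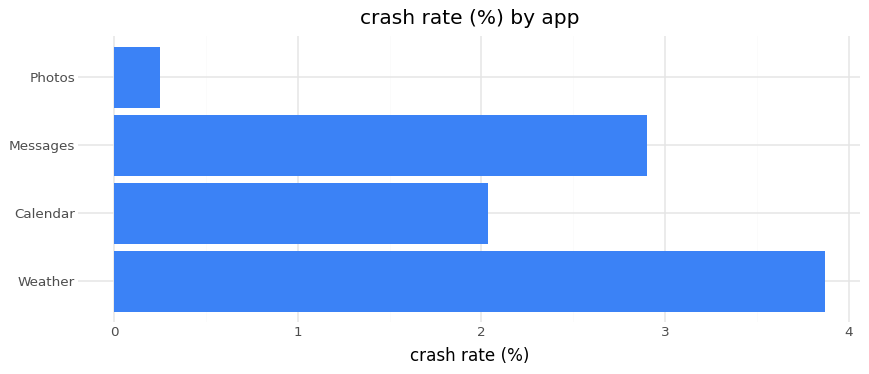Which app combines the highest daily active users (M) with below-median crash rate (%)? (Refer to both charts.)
Chart 2 median crash rate (%) ≈ 2.5; below-median apps: Calendar, Photos. Among those, Photos has the highest daily active users (M) (≈ 180).

Photos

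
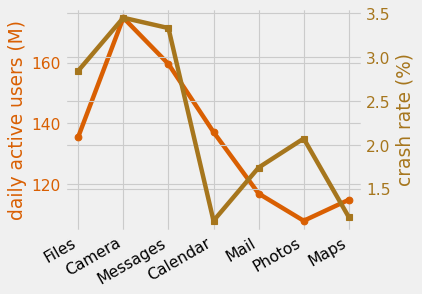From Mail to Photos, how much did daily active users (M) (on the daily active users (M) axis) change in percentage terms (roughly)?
≈ -8.3%

Mail ≈ 120, Photos ≈ 110; (110 − 120) / 120 ≈ -8.3%.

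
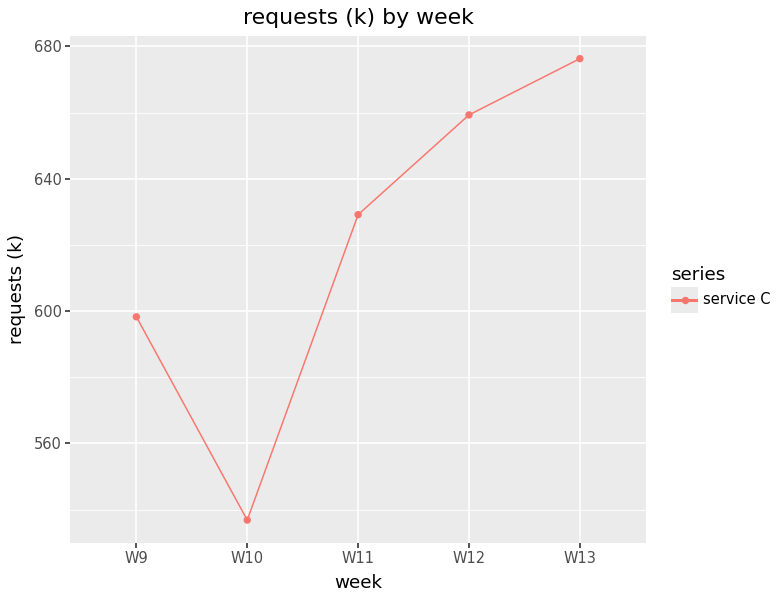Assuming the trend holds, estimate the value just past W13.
≈ 710

Last three: 620, 660, 680 → slope ≈ 30/step → next ≈ 710.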